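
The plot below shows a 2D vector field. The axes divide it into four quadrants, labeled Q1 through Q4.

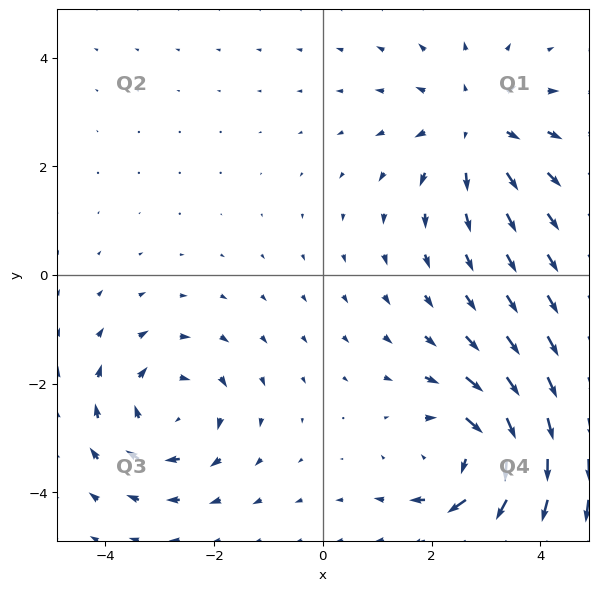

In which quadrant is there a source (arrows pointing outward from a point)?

Q1

The source sits at approximately (2.8, 2.7), which lies in quadrant Q1. The divergence there is about +3, positive as expected for a source.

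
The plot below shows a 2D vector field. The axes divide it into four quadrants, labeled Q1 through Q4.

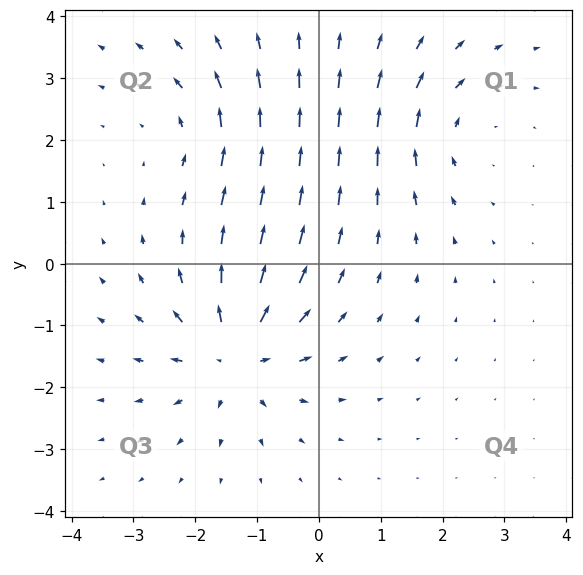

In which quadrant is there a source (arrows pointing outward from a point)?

Q3

The source sits at approximately (-1.4, -1.5), which lies in quadrant Q3. The divergence there is about +6, positive as expected for a source.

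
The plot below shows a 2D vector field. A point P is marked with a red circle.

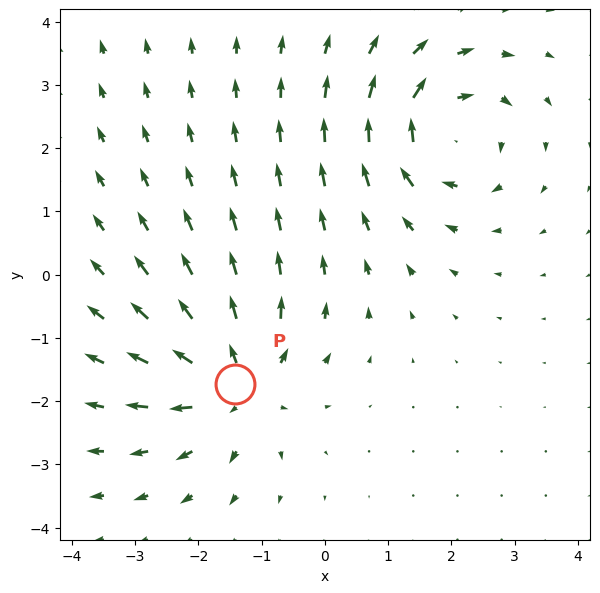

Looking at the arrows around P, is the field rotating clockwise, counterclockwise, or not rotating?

not rotating

Near P at (-1.4, -1.7) the arrows show no circulation. The curl there is ≈0.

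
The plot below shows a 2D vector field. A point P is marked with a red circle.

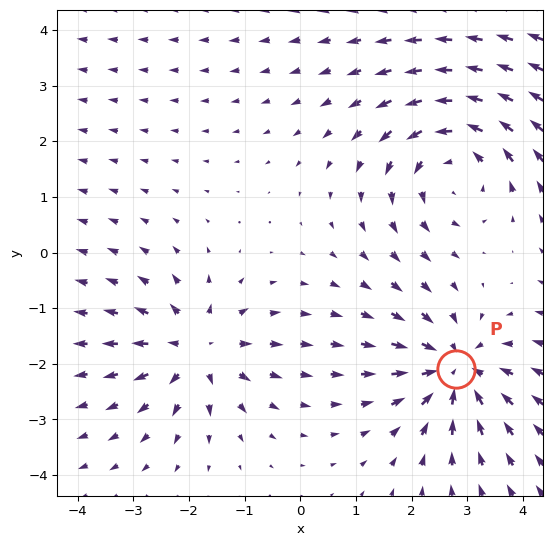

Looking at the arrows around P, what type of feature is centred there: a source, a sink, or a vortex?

At P (2.8, -2.1) the arrows converge inward. Divergence about -4, curl ≈0 — negative divergence with near-zero curl is a sink.

sink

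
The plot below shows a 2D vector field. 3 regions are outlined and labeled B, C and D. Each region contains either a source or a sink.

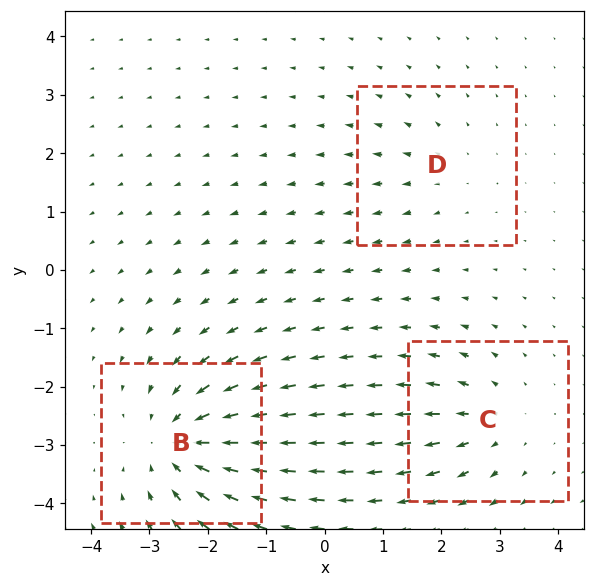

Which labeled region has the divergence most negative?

B

Divergence at each region's feature centre — B: about -5, C: about +3, D: about +2. Region B is most negative.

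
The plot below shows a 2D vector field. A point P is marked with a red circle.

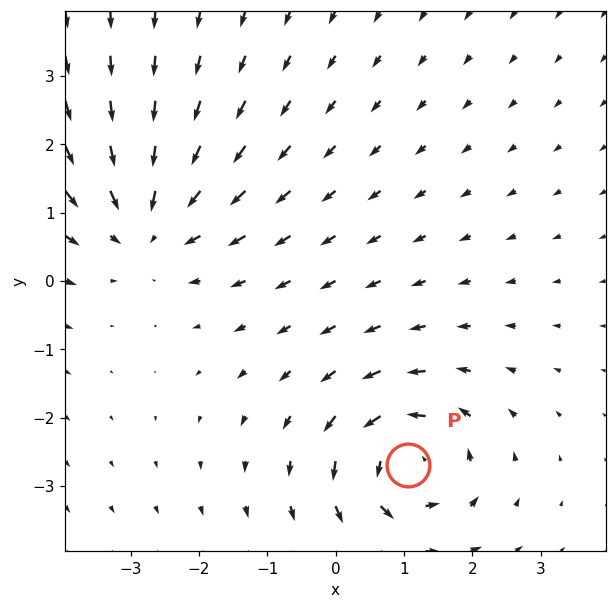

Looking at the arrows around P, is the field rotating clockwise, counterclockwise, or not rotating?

Near P at (1.1, -2.7) the arrows circulate counterclockwise. The curl (z-component) there is about +6; positive curl means counterclockwise rotation.

counterclockwise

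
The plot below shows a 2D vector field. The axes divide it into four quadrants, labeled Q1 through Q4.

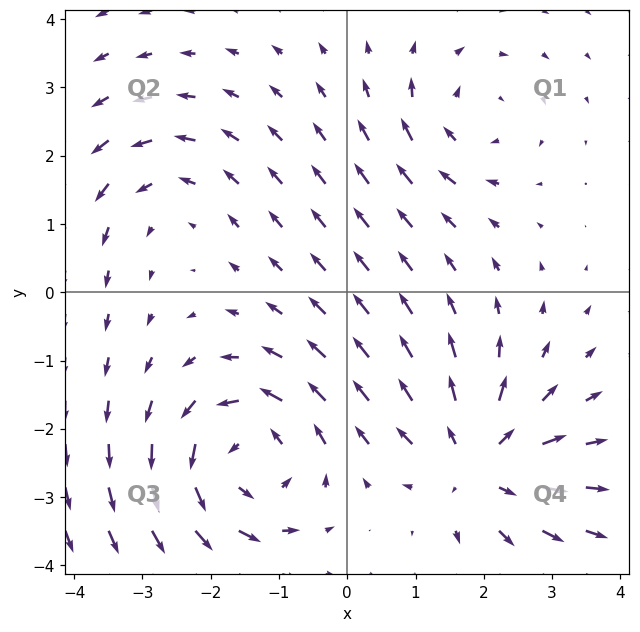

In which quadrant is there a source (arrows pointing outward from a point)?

The source sits at approximately (1.9, -2.5), which lies in quadrant Q4. The divergence there is about +5, positive as expected for a source.

Q4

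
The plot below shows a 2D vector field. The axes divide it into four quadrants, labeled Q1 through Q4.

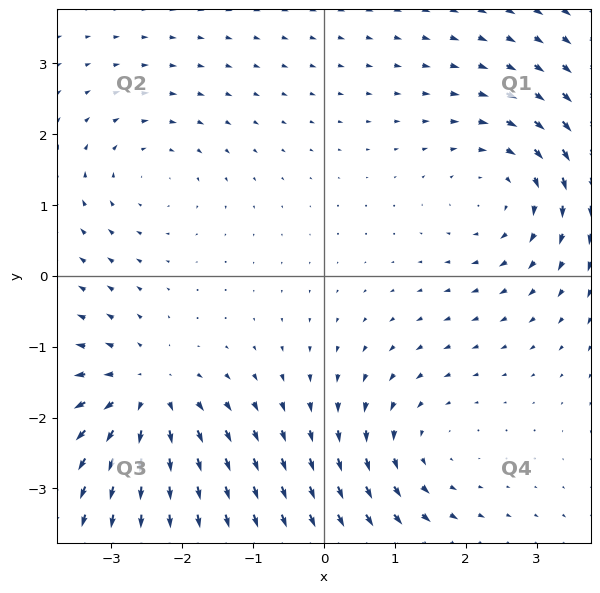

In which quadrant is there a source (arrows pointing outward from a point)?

Q3

The source sits at approximately (-2.5, -1.7), which lies in quadrant Q3. The divergence there is about +5, positive as expected for a source.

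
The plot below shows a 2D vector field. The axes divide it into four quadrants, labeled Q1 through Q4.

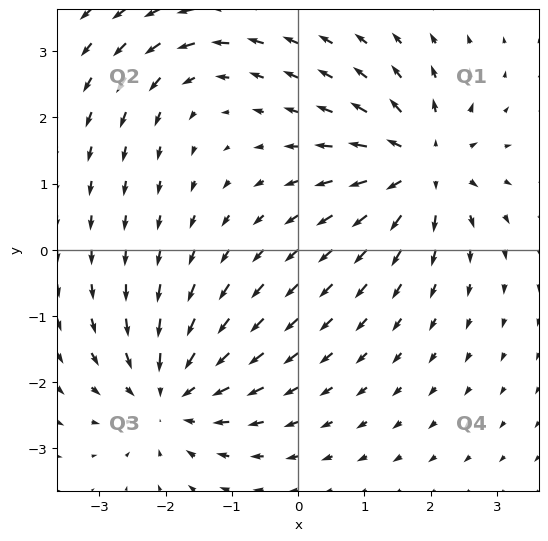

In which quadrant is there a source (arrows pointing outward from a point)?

Q1

The source sits at approximately (1.9, 1.3), which lies in quadrant Q1. The divergence there is about +5, positive as expected for a source.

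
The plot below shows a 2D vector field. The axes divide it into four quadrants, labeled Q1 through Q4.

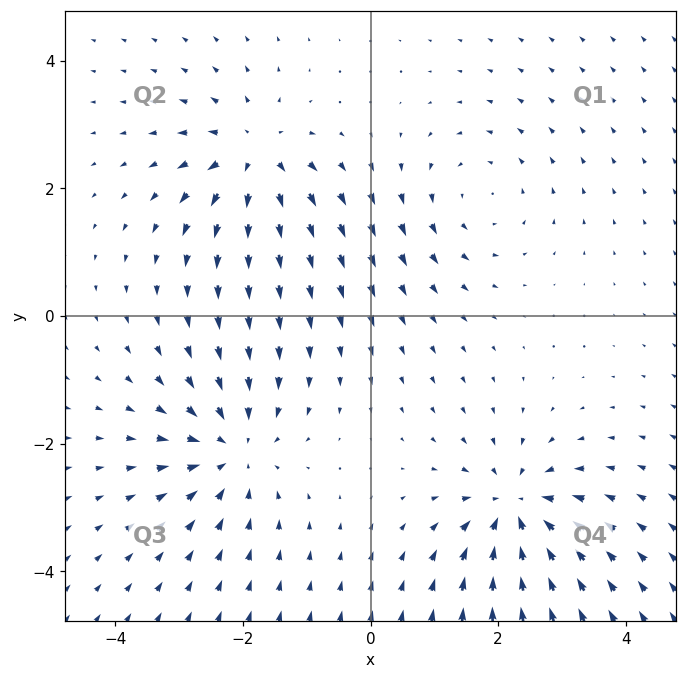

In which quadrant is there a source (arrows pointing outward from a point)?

The source sits at approximately (-1.8, 2.5), which lies in quadrant Q2. The divergence there is about +5, positive as expected for a source.

Q2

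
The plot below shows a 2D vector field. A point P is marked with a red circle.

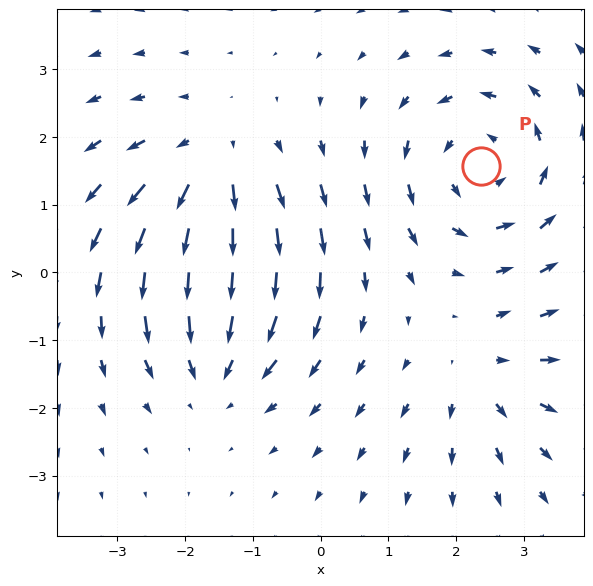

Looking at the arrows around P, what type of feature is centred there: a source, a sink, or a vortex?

At P (2.4, 1.6) the arrows circulate counterclockwise. Divergence ≈0, curl about +4 — near-zero divergence with nonzero curl is a vortex.

vortex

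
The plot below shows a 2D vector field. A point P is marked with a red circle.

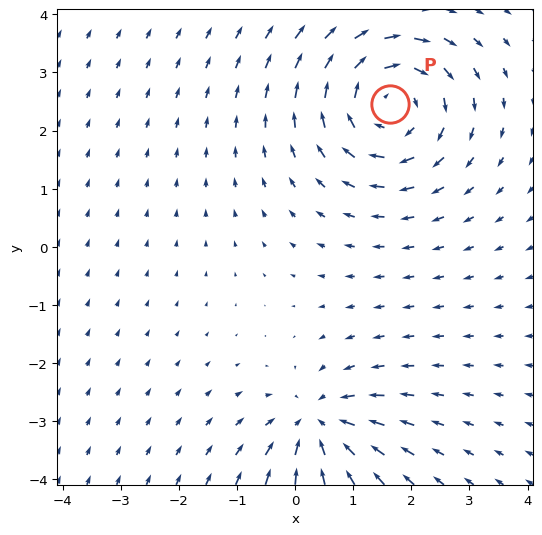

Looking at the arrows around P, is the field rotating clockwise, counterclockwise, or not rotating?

clockwise

Near P at (1.6, 2.5) the arrows circulate clockwise. The curl (z-component) there is about -4; negative curl means clockwise rotation.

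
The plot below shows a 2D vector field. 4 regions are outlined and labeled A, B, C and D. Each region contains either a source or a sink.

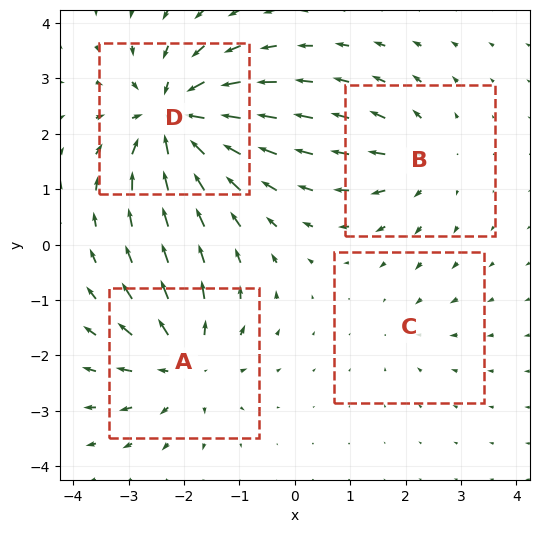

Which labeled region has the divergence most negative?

Divergence at each region's feature centre — A: about +5, B: about +4, C: about -2, D: about -8. Region D is most negative.

D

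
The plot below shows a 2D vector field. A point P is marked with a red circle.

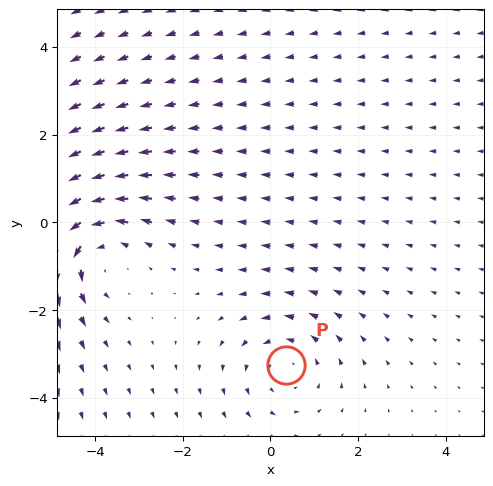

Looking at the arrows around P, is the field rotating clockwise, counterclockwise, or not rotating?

Near P at (0.4, -3.3) the arrows circulate counterclockwise. The curl (z-component) there is about +3; positive curl means counterclockwise rotation.

counterclockwise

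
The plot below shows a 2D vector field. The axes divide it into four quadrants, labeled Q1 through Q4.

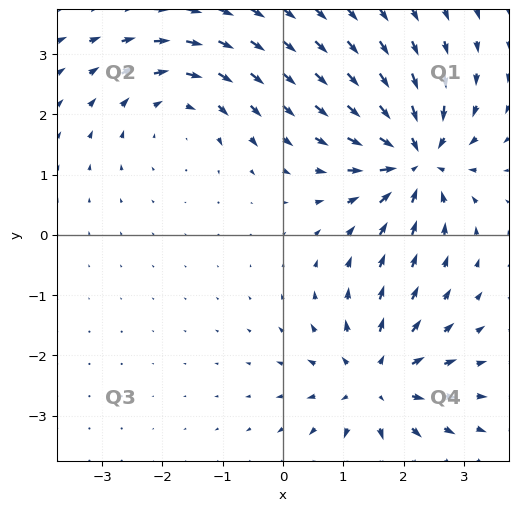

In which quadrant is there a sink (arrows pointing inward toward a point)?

Q1

The sink sits at approximately (2.2, 1.3), which lies in quadrant Q1. The divergence there is about -7, negative as expected for a sink.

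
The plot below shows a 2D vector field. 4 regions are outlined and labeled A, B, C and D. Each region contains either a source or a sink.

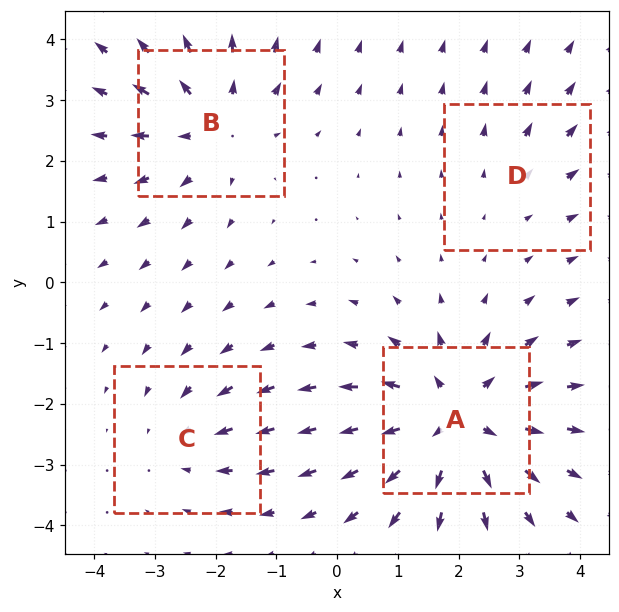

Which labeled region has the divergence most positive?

Divergence at each region's feature centre — A: about +6, B: about +4, C: about -3, D: about +2. Region A is most positive.

A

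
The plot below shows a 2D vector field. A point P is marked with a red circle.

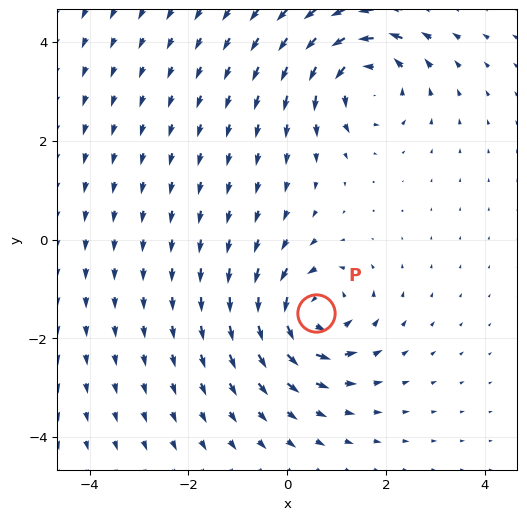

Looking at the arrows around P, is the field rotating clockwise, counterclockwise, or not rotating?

Near P at (0.6, -1.5) the arrows circulate counterclockwise. The curl (z-component) there is about +6; positive curl means counterclockwise rotation.

counterclockwise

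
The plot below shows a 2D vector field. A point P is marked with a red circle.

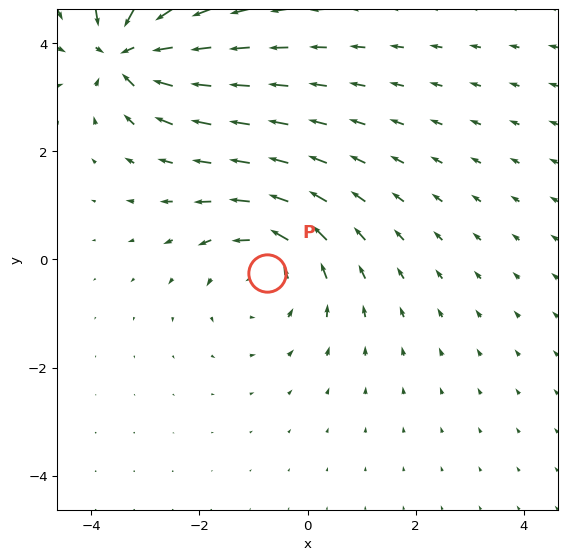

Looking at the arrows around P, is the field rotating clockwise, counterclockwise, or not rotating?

counterclockwise

Near P at (-0.7, -0.2) the arrows circulate counterclockwise. The curl (z-component) there is about +3; positive curl means counterclockwise rotation.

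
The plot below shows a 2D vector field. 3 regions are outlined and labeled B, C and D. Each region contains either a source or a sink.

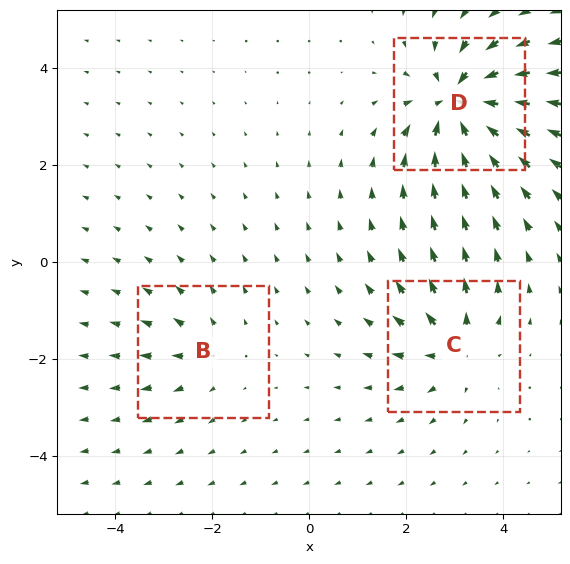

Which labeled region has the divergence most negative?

Divergence at each region's feature centre — B: about +2, C: about +4, D: about -6. Region D is most negative.

D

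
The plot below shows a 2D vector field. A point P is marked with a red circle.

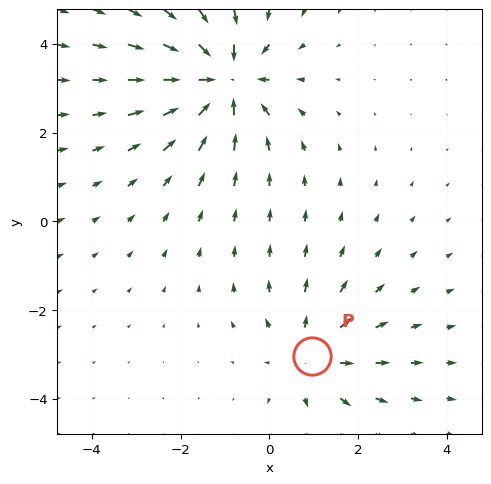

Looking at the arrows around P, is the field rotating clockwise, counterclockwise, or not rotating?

not rotating

Near P at (0.9, -3.0) the arrows show no circulation. The curl there is ≈0.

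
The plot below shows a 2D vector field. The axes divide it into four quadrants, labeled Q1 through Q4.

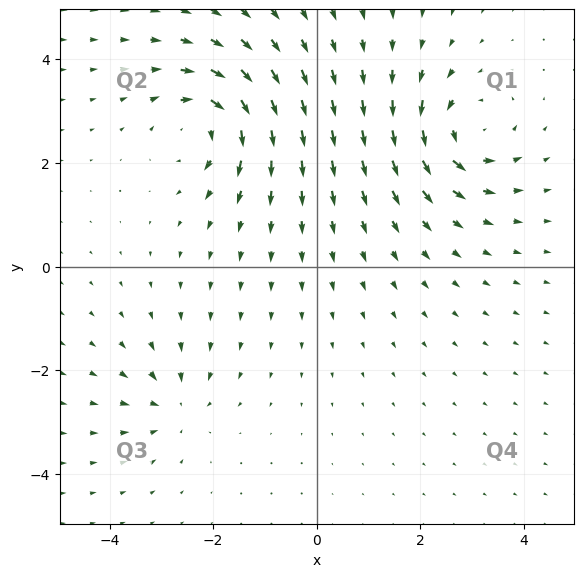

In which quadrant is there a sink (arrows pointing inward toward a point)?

Q3

The sink sits at approximately (-2.7, -2.7), which lies in quadrant Q3. The divergence there is about -4, negative as expected for a sink.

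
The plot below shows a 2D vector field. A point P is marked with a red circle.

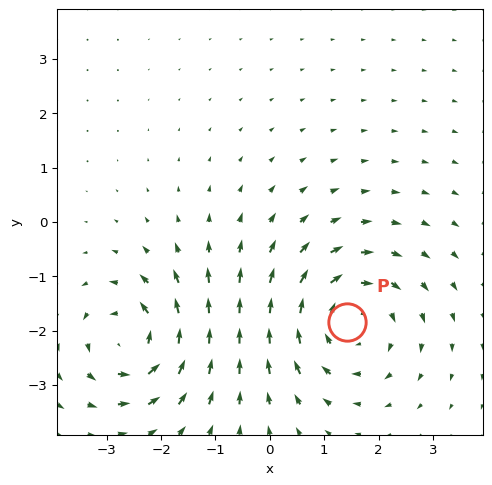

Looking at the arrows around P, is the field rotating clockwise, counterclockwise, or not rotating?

Near P at (1.4, -1.8) the arrows circulate clockwise. The curl (z-component) there is about -4; negative curl means clockwise rotation.

clockwise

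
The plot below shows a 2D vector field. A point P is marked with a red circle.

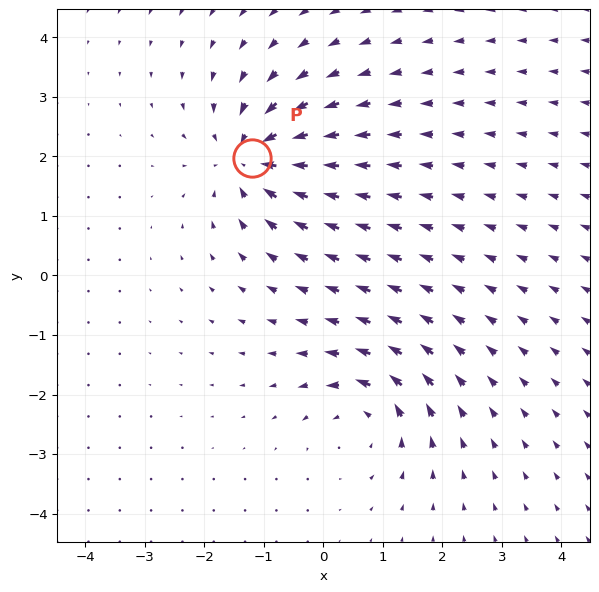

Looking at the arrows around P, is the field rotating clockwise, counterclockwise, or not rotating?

Near P at (-1.2, 2.0) the arrows show no circulation. The curl there is ≈0.

not rotating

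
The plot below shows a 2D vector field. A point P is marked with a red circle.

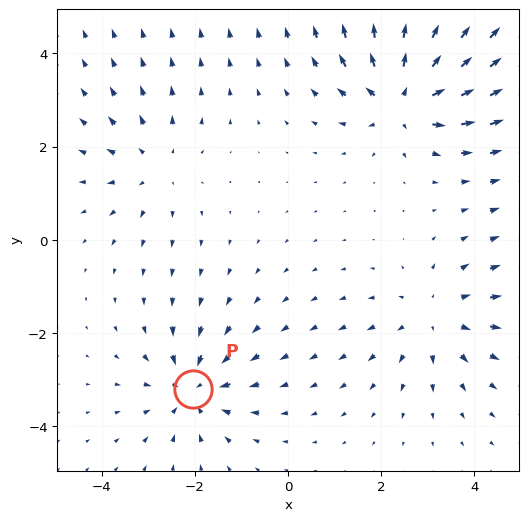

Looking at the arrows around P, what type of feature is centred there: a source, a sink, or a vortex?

sink

At P (-2.0, -3.2) the arrows converge inward. Divergence about -4, curl ≈0 — negative divergence with near-zero curl is a sink.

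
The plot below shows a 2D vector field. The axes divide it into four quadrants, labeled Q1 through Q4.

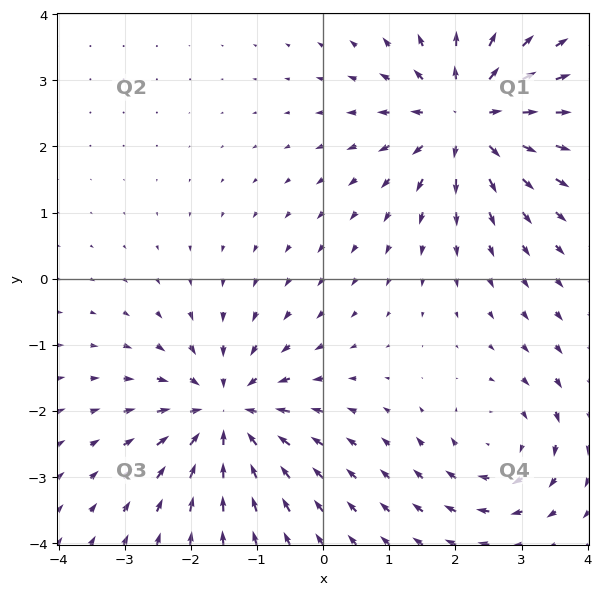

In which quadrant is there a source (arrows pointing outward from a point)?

Q1

The source sits at approximately (2.2, 2.4), which lies in quadrant Q1. The divergence there is about +5, positive as expected for a source.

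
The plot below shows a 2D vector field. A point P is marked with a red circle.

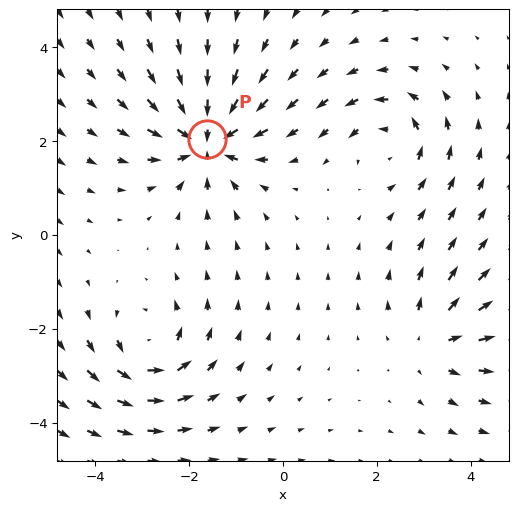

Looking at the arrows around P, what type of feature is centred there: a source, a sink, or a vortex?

sink

At P (-1.6, 2.0) the arrows converge inward. Divergence about -5, curl ≈0 — negative divergence with near-zero curl is a sink.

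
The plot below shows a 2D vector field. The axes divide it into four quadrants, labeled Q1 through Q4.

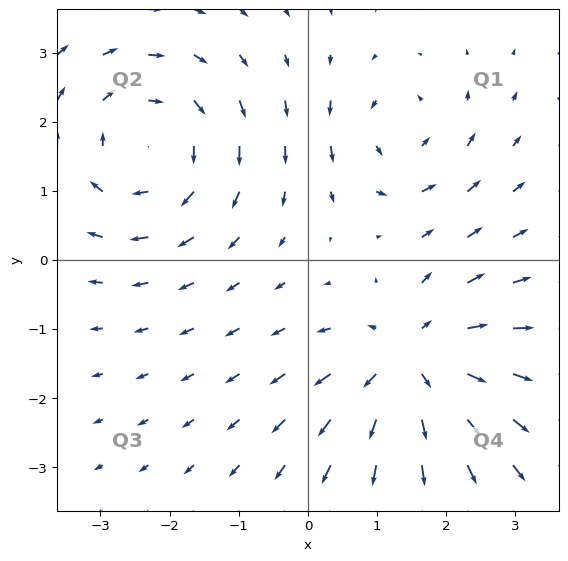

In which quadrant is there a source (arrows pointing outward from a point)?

Q4

The source sits at approximately (1.5, -1.5), which lies in quadrant Q4. The divergence there is about +5, positive as expected for a source.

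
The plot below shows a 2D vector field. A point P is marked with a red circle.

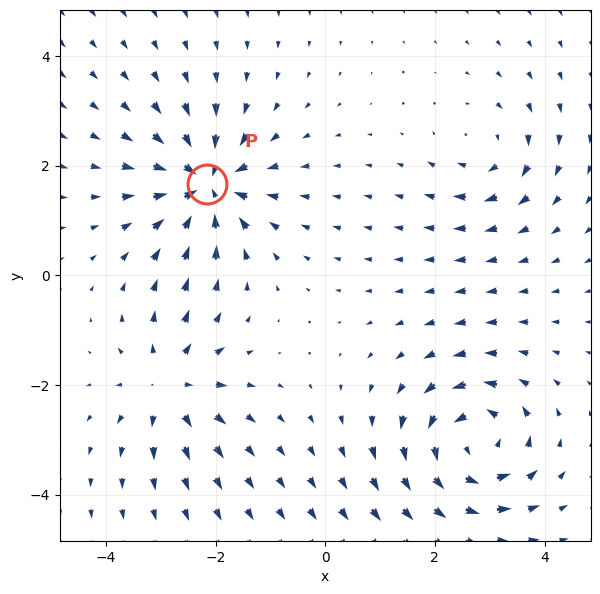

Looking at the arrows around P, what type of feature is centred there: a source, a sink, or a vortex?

At P (-2.2, 1.7) the arrows converge inward. Divergence about -7, curl ≈0 — negative divergence with near-zero curl is a sink.

sink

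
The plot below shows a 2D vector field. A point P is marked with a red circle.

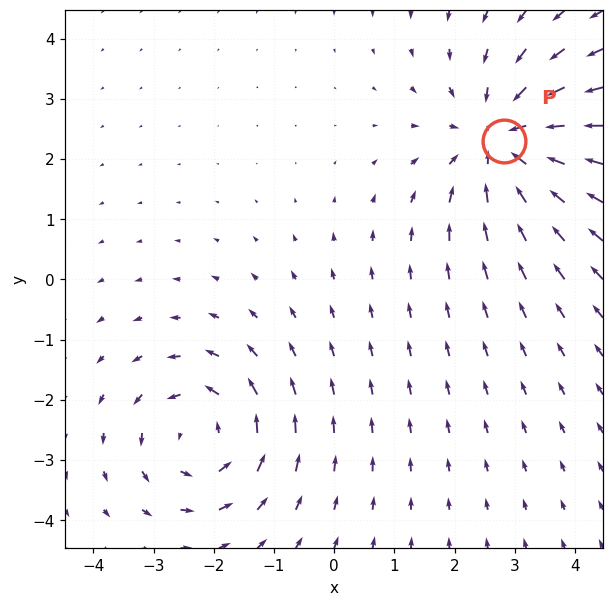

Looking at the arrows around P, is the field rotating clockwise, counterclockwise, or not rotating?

Near P at (2.8, 2.3) the arrows show no circulation. The curl there is ≈0.

not rotating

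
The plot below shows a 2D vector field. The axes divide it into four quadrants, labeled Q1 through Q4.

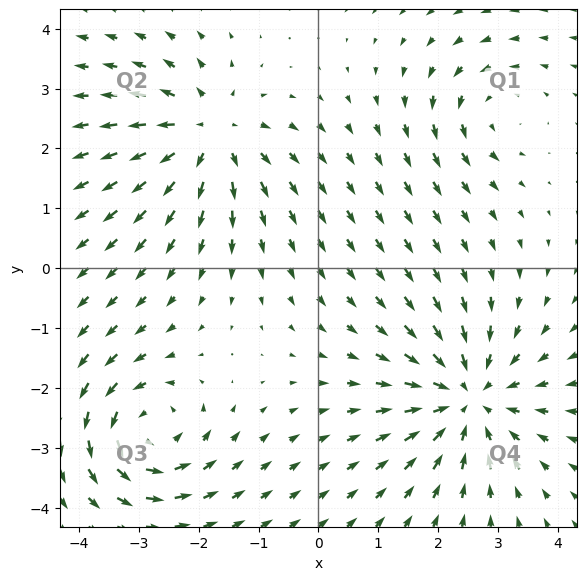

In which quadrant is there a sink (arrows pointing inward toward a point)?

The sink sits at approximately (2.5, -2.2), which lies in quadrant Q4. The divergence there is about -5, negative as expected for a sink.

Q4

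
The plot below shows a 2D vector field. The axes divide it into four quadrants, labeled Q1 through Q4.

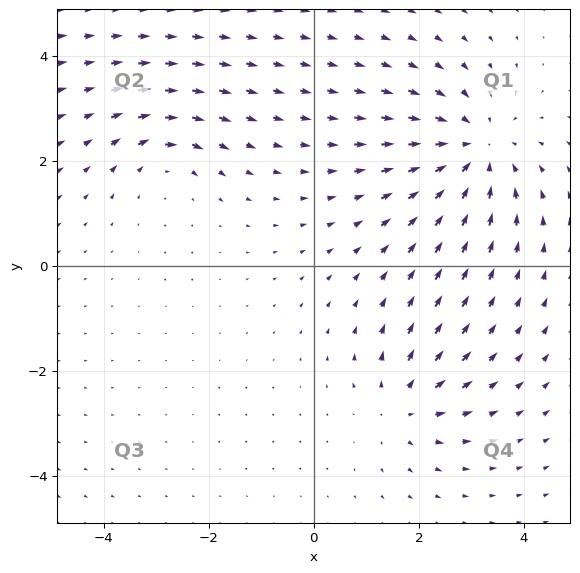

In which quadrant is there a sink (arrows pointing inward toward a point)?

The sink sits at approximately (3.1, 2.2), which lies in quadrant Q1. The divergence there is about -4, negative as expected for a sink.

Q1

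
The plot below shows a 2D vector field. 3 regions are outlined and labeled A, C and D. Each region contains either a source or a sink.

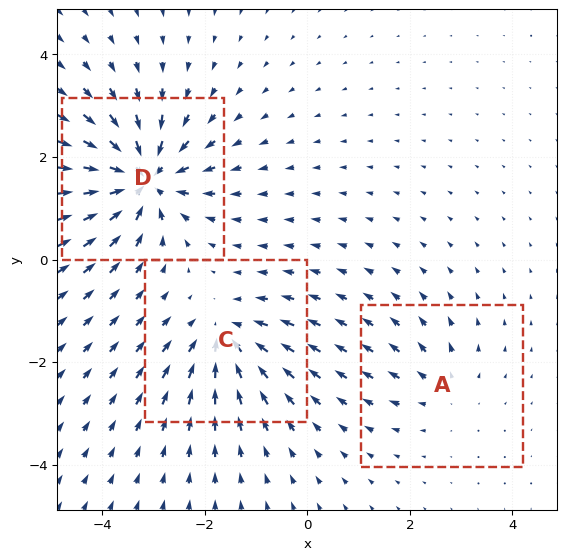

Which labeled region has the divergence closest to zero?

A

Divergence at each region's feature centre — A: about +2, C: about -4, D: about -6. Region A is closest to zero.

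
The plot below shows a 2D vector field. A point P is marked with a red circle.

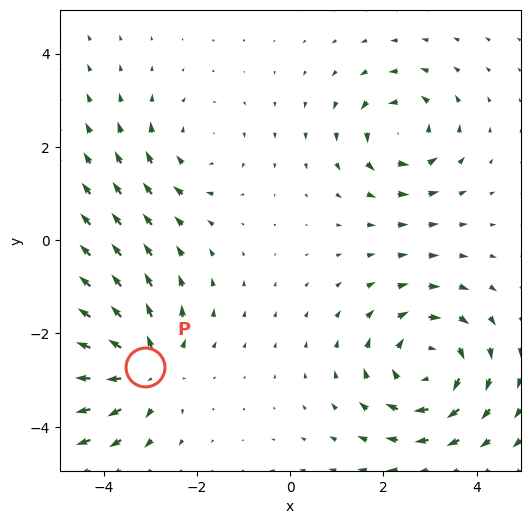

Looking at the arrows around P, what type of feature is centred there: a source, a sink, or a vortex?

source

At P (-3.1, -2.7) the arrows spread outward. Divergence about +5, curl ≈0 — positive divergence with near-zero curl is a source.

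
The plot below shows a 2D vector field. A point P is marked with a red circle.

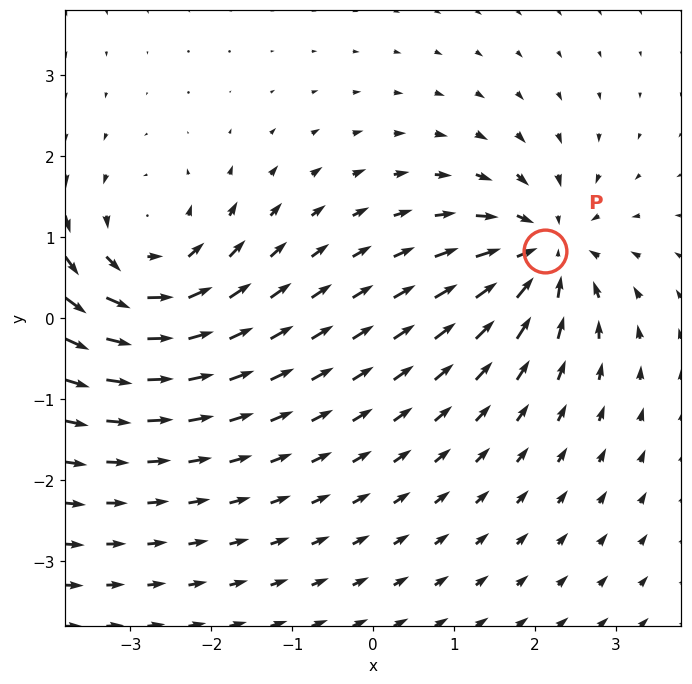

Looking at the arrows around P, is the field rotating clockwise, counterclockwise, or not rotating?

Near P at (2.1, 0.8) the arrows show no circulation. The curl there is ≈0.

not rotating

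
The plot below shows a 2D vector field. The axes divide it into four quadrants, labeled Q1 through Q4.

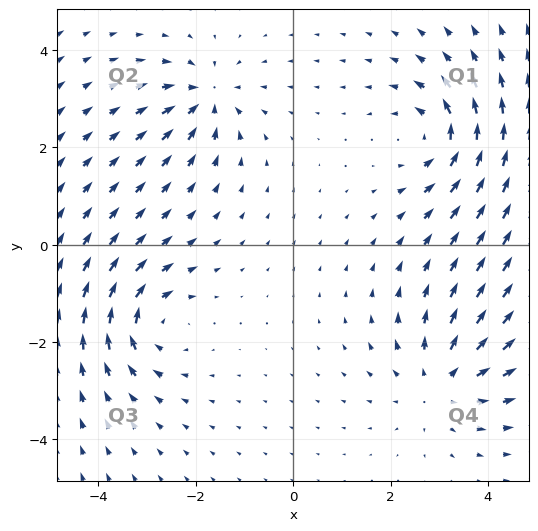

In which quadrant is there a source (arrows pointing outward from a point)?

The source sits at approximately (3.0, -2.9), which lies in quadrant Q4. The divergence there is about +3, positive as expected for a source.

Q4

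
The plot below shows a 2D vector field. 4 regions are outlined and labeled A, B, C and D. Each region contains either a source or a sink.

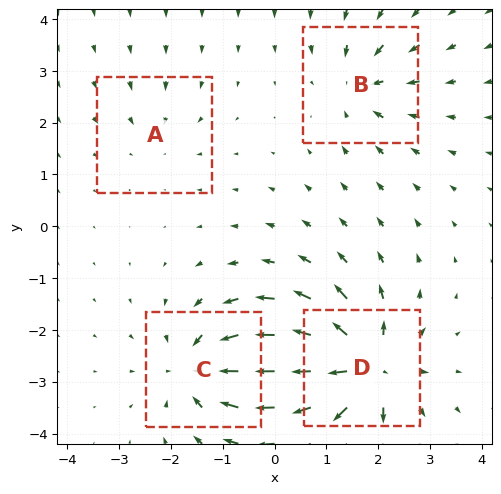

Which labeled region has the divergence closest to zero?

A

Divergence at each region's feature centre — A: about -2, B: about -4, C: about -6, D: about +8. Region A is closest to zero.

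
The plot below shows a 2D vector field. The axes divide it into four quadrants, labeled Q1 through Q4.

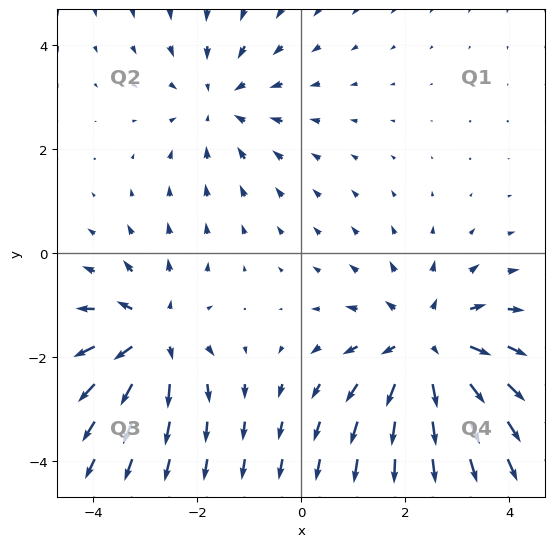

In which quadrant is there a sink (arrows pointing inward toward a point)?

The sink sits at approximately (-1.6, 2.9), which lies in quadrant Q2. The divergence there is about -2, negative as expected for a sink.

Q2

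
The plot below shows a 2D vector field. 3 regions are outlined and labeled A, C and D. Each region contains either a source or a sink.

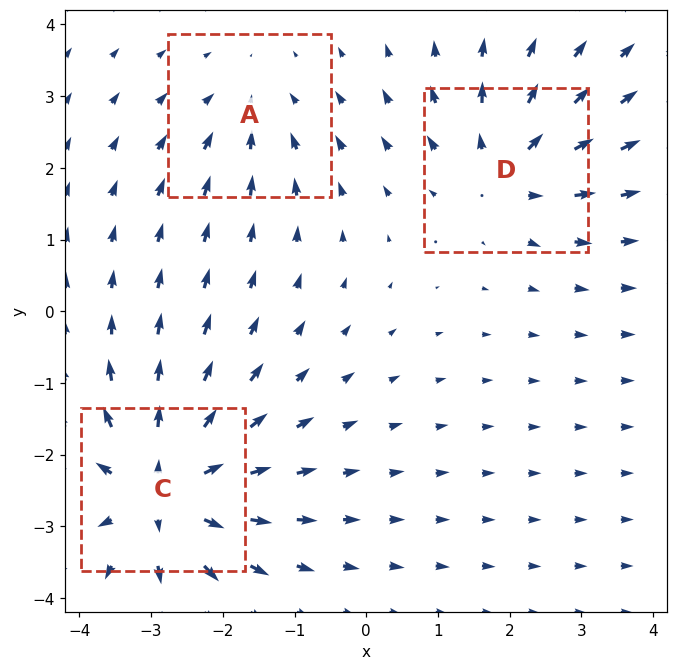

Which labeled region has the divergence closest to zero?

A

Divergence at each region's feature centre — A: about -2, C: about +5, D: about +4. Region A is closest to zero.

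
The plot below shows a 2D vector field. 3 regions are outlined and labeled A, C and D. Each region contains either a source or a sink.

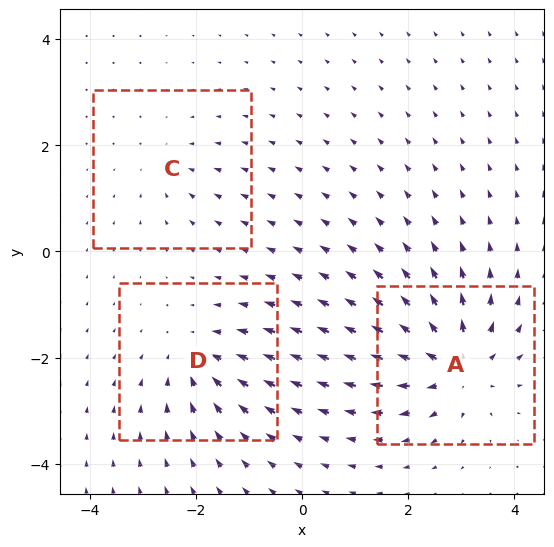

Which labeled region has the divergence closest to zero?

C

Divergence at each region's feature centre — A: about +6, C: about -2, D: about -4. Region C is closest to zero.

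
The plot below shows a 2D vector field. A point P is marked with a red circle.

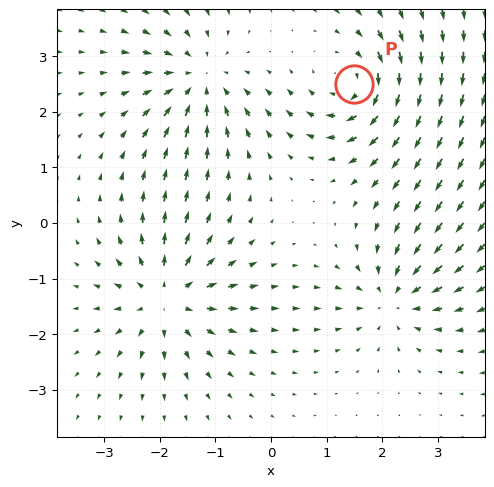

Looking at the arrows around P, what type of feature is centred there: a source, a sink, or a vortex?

vortex

At P (1.5, 2.5) the arrows circulate clockwise. Divergence ≈0, curl about -5 — near-zero divergence with nonzero curl is a vortex.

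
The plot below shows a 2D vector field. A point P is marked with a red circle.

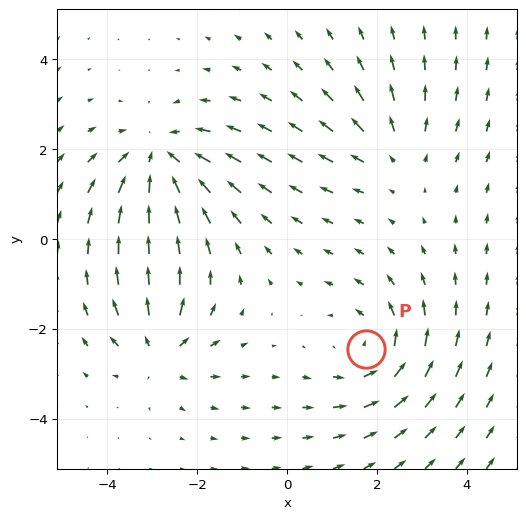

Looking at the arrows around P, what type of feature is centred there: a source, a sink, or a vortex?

vortex

At P (1.8, -2.4) the arrows circulate counterclockwise. Divergence ≈0, curl about +3 — near-zero divergence with nonzero curl is a vortex.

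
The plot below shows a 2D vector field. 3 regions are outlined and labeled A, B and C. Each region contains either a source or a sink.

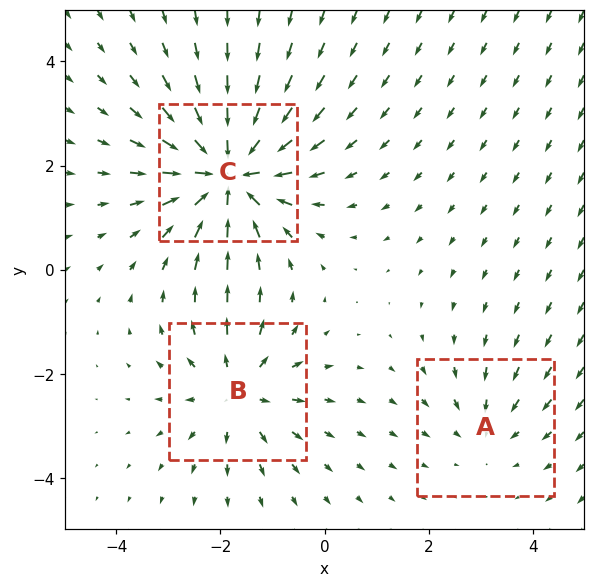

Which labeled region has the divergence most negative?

Divergence at each region's feature centre — A: about -2, B: about +3, C: about -6. Region C is most negative.

C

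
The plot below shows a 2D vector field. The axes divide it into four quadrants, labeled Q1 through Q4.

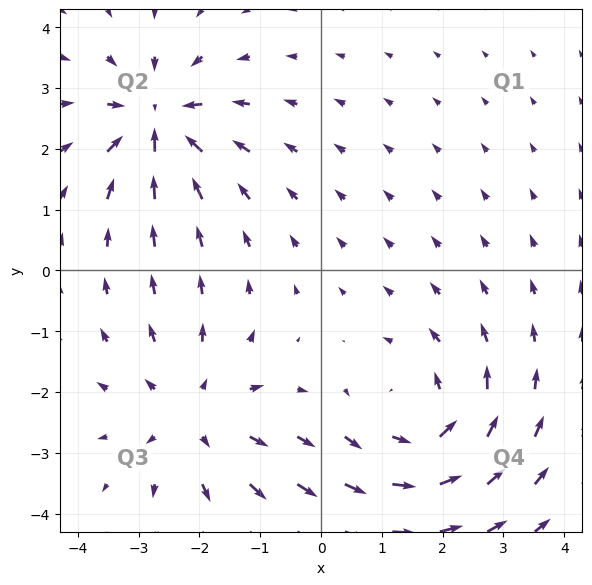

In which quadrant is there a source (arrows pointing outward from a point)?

Q3

The source sits at approximately (-2.1, -2.4), which lies in quadrant Q3. The divergence there is about +3, positive as expected for a source.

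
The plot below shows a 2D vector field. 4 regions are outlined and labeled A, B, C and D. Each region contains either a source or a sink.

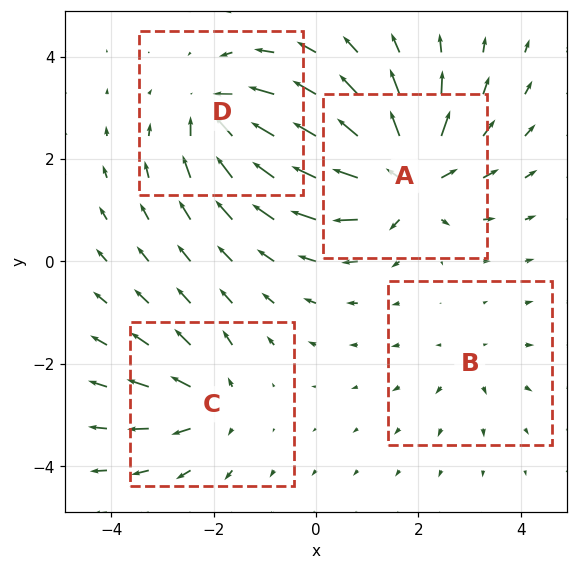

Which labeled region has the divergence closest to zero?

Divergence at each region's feature centre — A: about +8, B: about +2, C: about +4, D: about -6. Region B is closest to zero.

B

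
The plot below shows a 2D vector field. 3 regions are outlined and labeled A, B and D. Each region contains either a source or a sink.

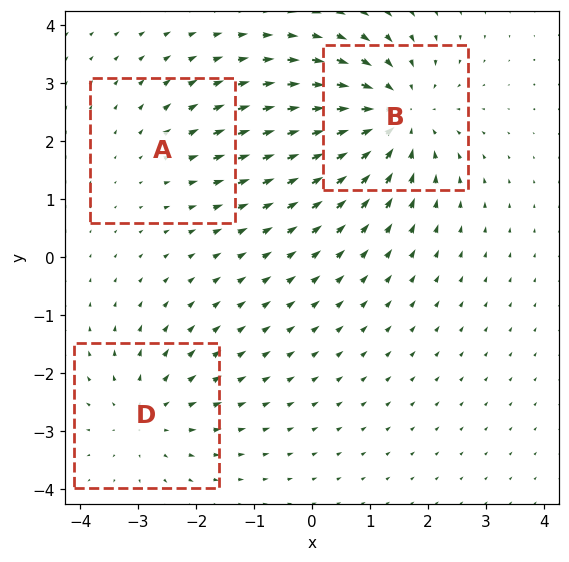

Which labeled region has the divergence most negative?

B

Divergence at each region's feature centre — A: about +2, B: about -4, D: about +3. Region B is most negative.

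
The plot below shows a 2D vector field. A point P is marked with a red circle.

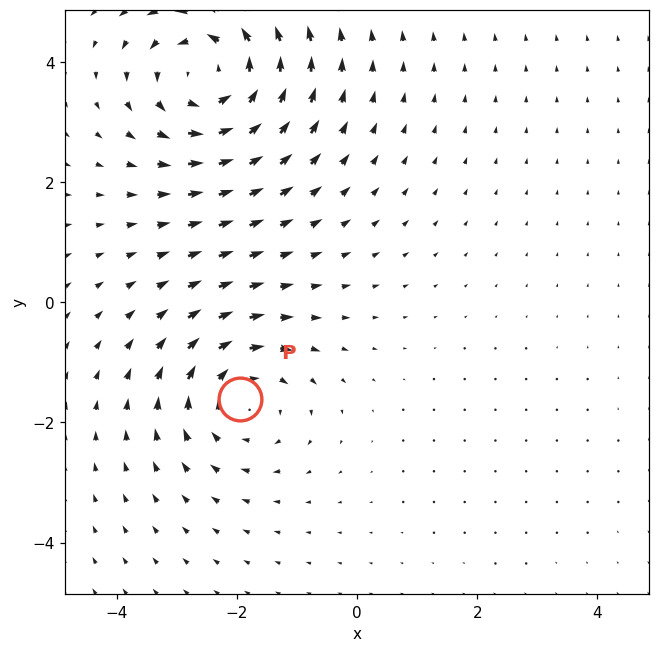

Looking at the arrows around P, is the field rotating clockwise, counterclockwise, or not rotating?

Near P at (-2.0, -1.6) the arrows circulate clockwise. The curl (z-component) there is about -2; negative curl means clockwise rotation.

clockwise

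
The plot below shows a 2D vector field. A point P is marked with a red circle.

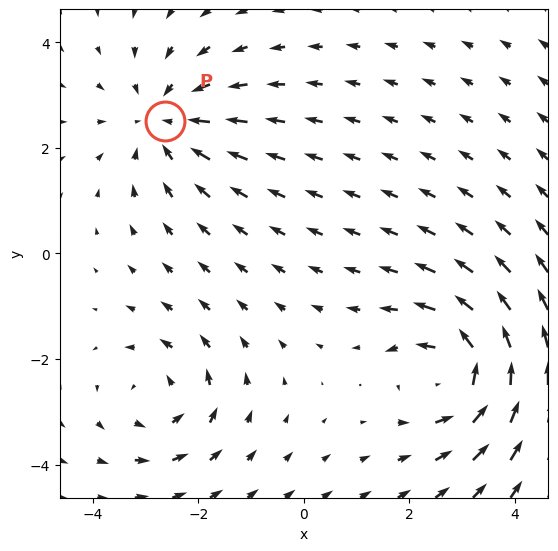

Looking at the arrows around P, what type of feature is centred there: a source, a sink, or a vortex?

At P (-2.6, 2.5) the arrows converge inward. Divergence about -3, curl ≈0 — negative divergence with near-zero curl is a sink.

sink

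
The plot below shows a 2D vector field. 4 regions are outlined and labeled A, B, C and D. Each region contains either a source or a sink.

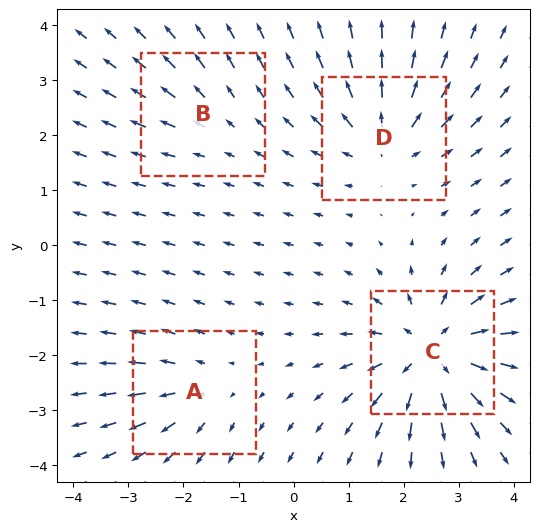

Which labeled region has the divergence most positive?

C

Divergence at each region's feature centre — A: about +4, B: about +2, C: about +8, D: about +5. Region C is most positive.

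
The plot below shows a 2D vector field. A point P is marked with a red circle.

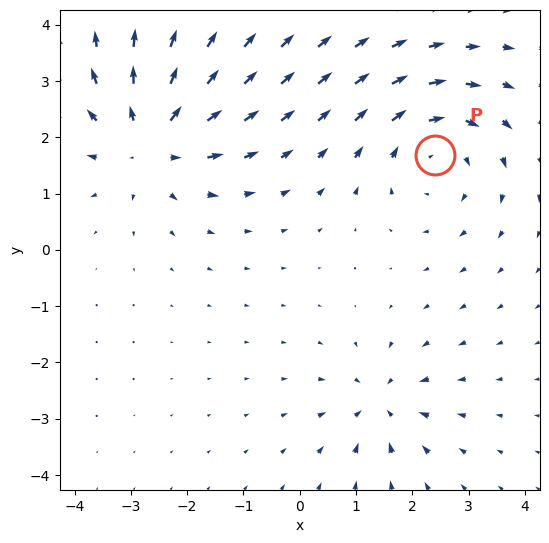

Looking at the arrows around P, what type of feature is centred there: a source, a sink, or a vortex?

At P (2.4, 1.7) the arrows circulate clockwise. Divergence ≈0, curl about -3 — near-zero divergence with nonzero curl is a vortex.

vortex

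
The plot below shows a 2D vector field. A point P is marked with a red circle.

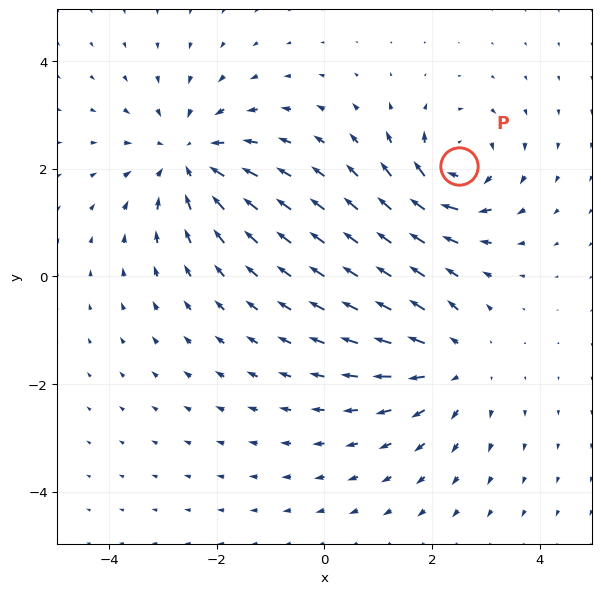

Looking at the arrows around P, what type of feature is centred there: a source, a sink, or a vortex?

vortex

At P (2.5, 2.0) the arrows circulate clockwise. Divergence ≈0, curl about -5 — near-zero divergence with nonzero curl is a vortex.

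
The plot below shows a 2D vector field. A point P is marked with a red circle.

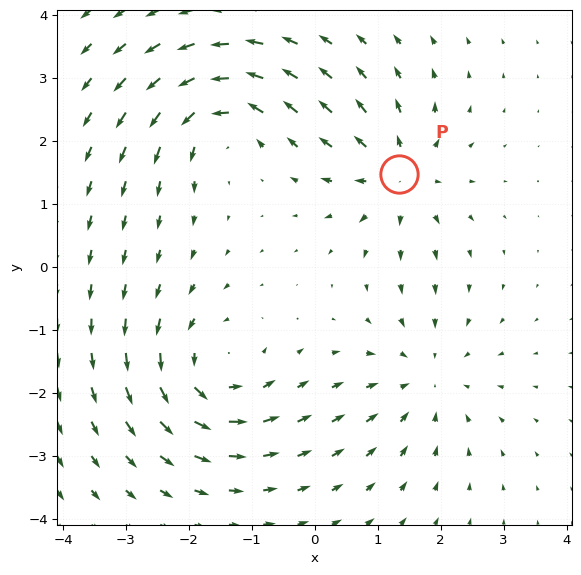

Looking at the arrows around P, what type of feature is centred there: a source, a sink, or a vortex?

At P (1.3, 1.5) the arrows spread outward. Divergence about +5, curl ≈0 — positive divergence with near-zero curl is a source.

source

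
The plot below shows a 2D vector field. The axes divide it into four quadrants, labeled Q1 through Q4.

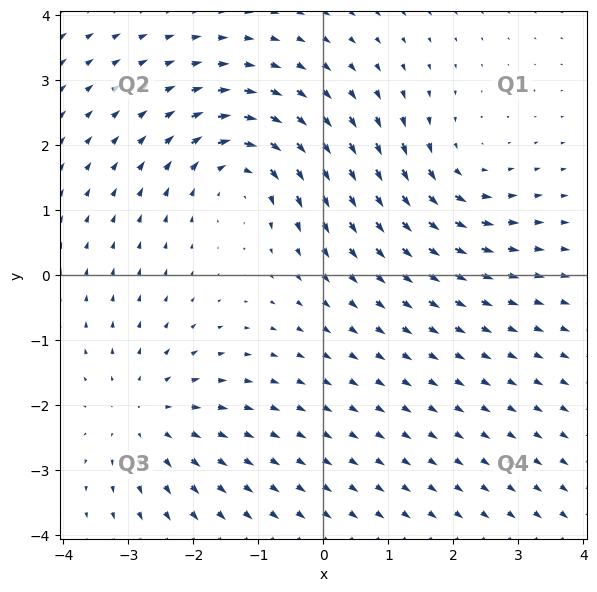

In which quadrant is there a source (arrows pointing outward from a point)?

The source sits at approximately (-2.7, -2.1), which lies in quadrant Q3. The divergence there is about +2, positive as expected for a source.

Q3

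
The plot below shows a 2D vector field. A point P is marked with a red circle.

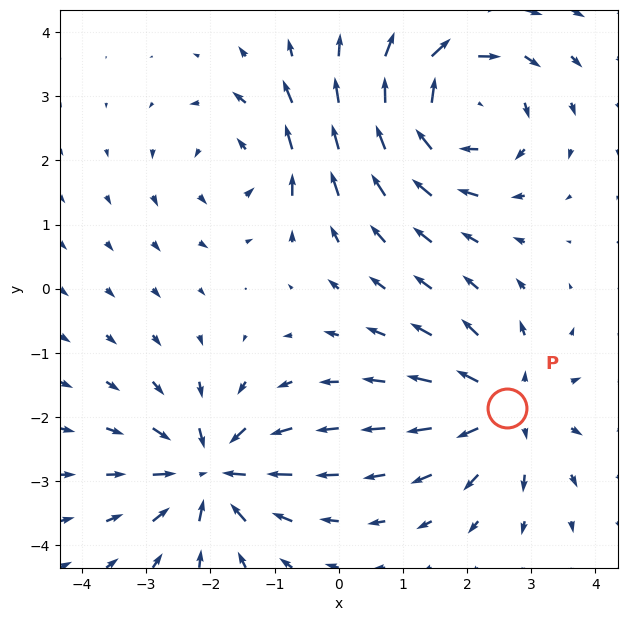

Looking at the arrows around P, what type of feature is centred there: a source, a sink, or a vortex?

At P (2.6, -1.9) the arrows spread outward. Divergence about +4, curl ≈0 — positive divergence with near-zero curl is a source.

source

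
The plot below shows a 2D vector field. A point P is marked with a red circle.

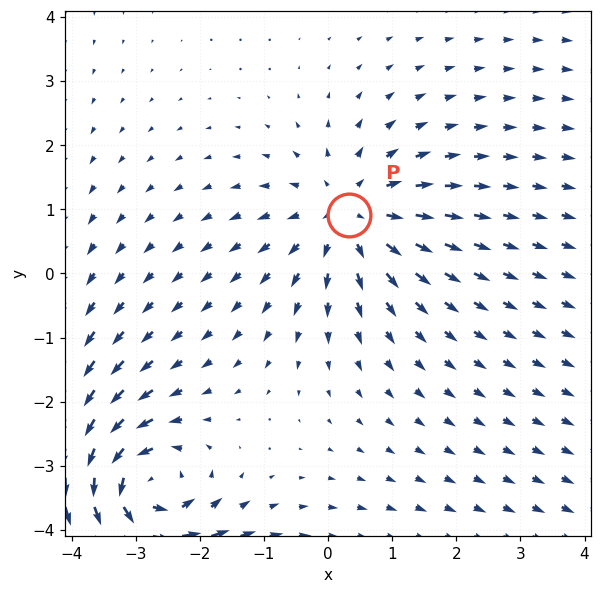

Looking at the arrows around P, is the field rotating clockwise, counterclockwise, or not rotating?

not rotating

Near P at (0.3, 0.9) the arrows show no circulation. The curl there is ≈0.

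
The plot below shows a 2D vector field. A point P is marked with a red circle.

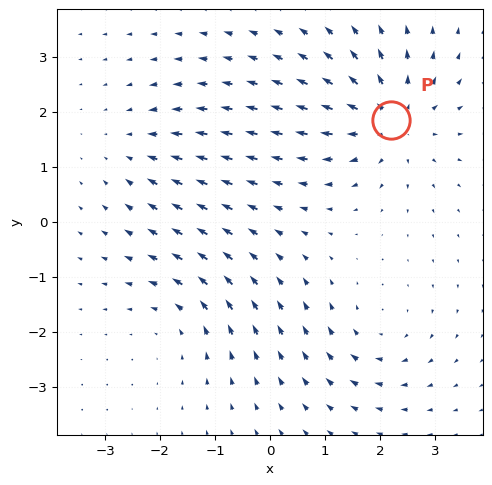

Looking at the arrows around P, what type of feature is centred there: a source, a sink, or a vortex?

At P (2.2, 1.9) the arrows spread outward. Divergence about +5, curl ≈0 — positive divergence with near-zero curl is a source.

source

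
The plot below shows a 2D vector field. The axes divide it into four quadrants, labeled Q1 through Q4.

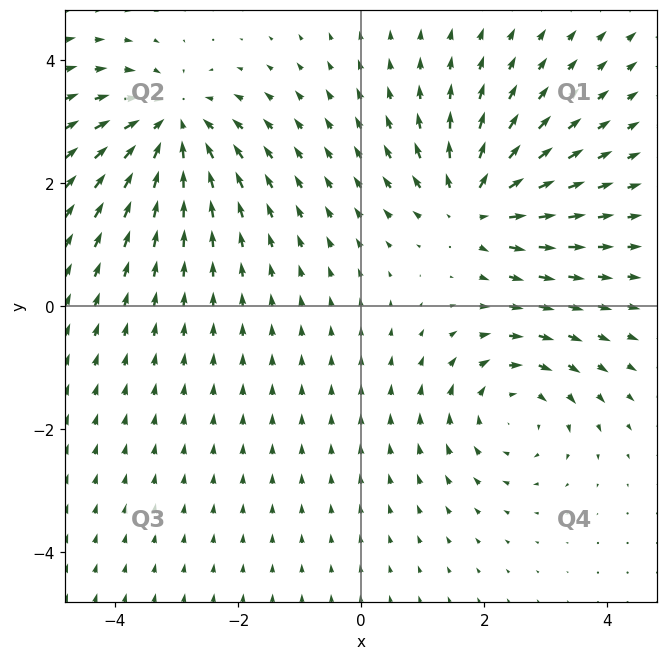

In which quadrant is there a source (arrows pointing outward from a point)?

The source sits at approximately (1.8, 1.6), which lies in quadrant Q1. The divergence there is about +5, positive as expected for a source.

Q1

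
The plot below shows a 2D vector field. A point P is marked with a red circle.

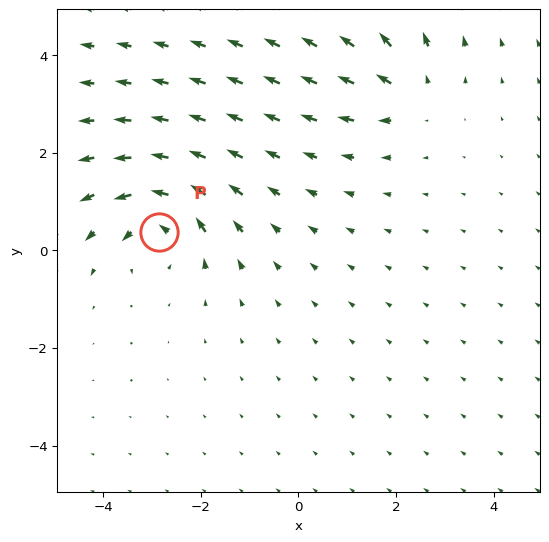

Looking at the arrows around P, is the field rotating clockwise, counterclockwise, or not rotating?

Near P at (-2.9, 0.4) the arrows circulate counterclockwise. The curl (z-component) there is about +4; positive curl means counterclockwise rotation.

counterclockwise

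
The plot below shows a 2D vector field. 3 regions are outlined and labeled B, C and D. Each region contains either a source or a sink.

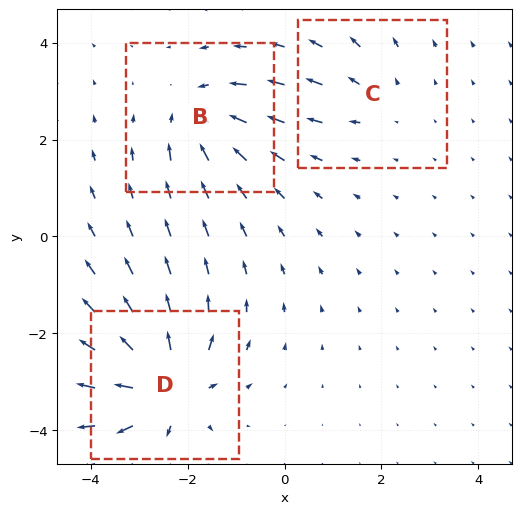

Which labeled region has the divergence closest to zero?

Divergence at each region's feature centre — B: about -4, C: about +2, D: about +6. Region C is closest to zero.

C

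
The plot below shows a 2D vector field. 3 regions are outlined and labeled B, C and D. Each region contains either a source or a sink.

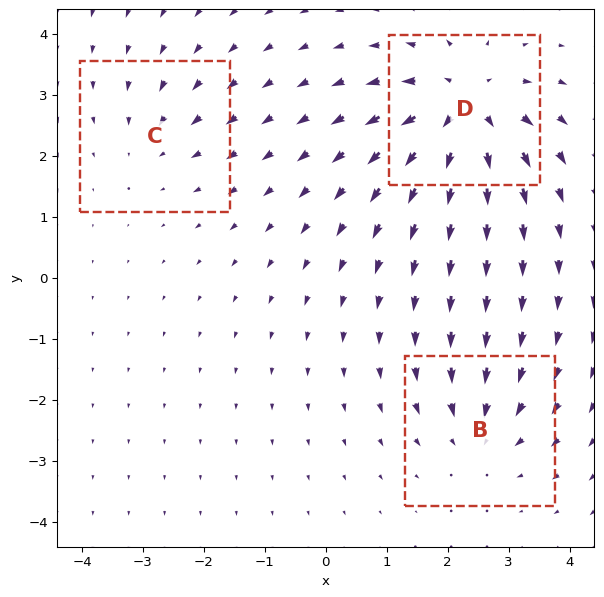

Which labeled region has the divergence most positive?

Divergence at each region's feature centre — B: about -3, C: about -2, D: about +6. Region D is most positive.

D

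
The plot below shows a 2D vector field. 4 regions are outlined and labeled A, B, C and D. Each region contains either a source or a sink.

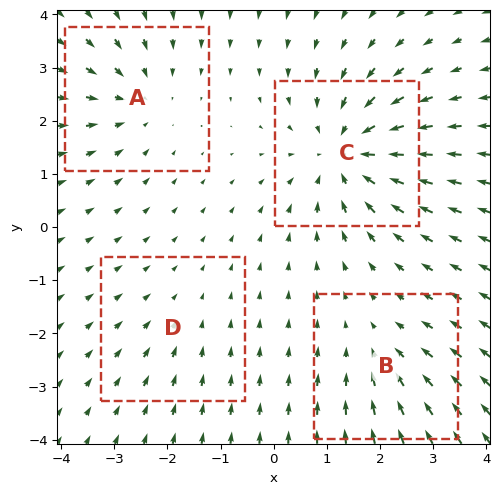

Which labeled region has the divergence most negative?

Divergence at each region's feature centre — A: about -4, B: about -3, C: about -6, D: about -2. Region C is most negative.

C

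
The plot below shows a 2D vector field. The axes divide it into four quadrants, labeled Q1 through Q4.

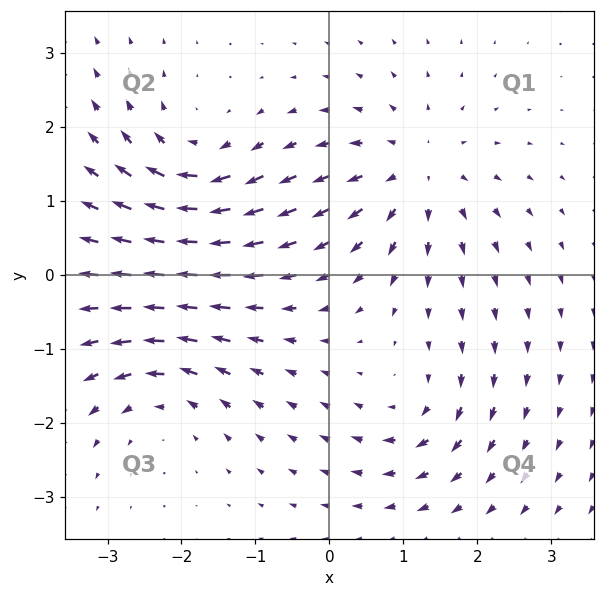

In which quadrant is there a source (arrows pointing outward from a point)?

Q1

The source sits at approximately (1.2, 1.4), which lies in quadrant Q1. The divergence there is about +5, positive as expected for a source.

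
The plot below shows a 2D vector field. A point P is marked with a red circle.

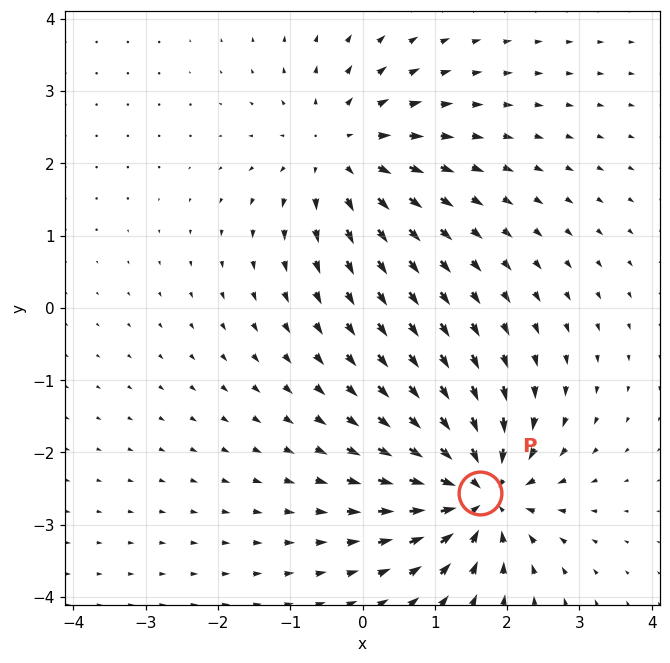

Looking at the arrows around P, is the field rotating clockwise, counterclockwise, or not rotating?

not rotating

Near P at (1.6, -2.6) the arrows show no circulation. The curl there is ≈0.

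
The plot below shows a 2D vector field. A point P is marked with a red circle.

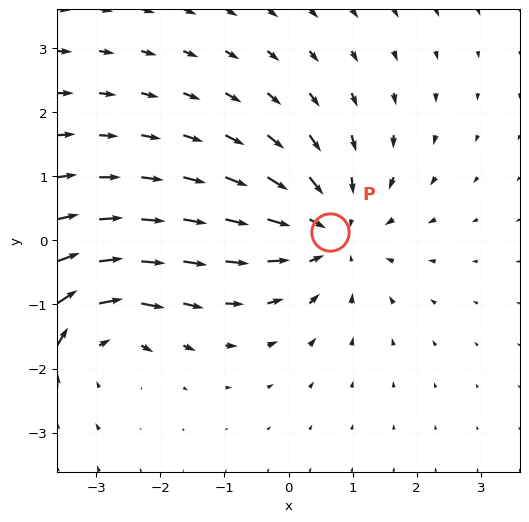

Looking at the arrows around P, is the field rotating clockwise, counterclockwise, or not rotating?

Near P at (0.7, 0.1) the arrows show no circulation. The curl there is ≈0.

not rotating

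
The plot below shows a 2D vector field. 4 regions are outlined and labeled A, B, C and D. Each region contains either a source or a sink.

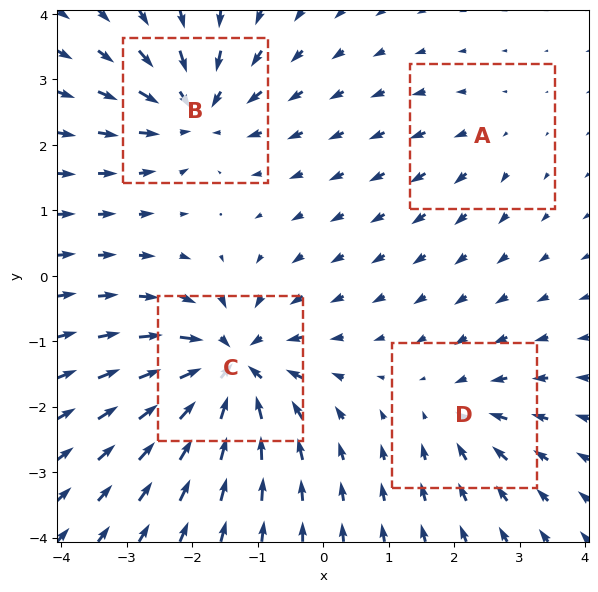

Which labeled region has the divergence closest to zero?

A

Divergence at each region's feature centre — A: about +2, B: about -6, C: about -8, D: about -4. Region A is closest to zero.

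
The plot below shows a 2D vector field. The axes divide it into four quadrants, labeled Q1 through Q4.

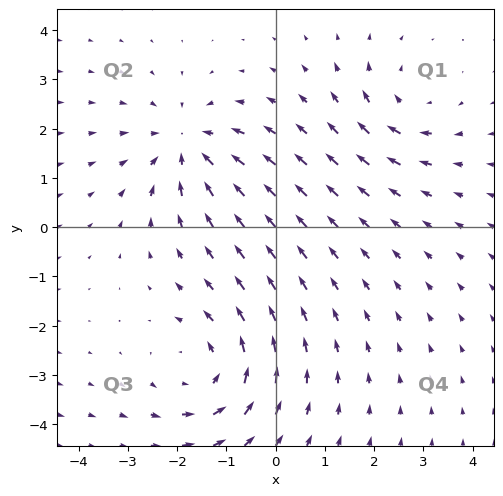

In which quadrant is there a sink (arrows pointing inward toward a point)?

Q2

The sink sits at approximately (-1.8, 1.7), which lies in quadrant Q2. The divergence there is about -5, negative as expected for a sink.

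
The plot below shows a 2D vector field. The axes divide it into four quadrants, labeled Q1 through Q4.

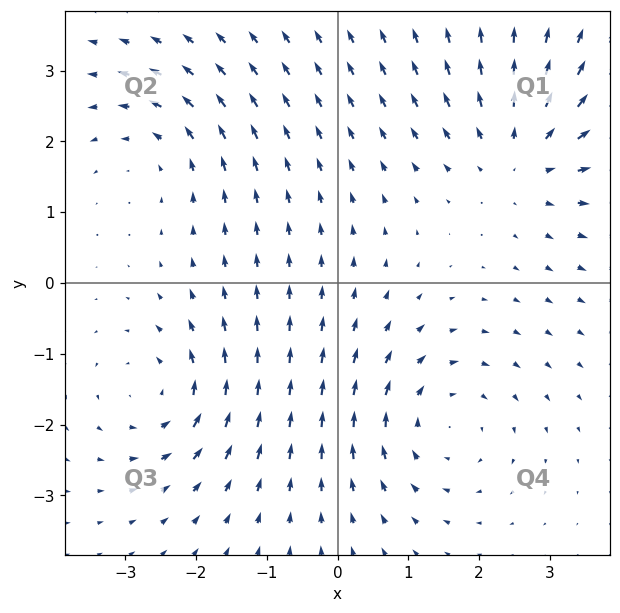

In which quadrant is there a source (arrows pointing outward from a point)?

Q1

The source sits at approximately (2.6, 1.8), which lies in quadrant Q1. The divergence there is about +5, positive as expected for a source.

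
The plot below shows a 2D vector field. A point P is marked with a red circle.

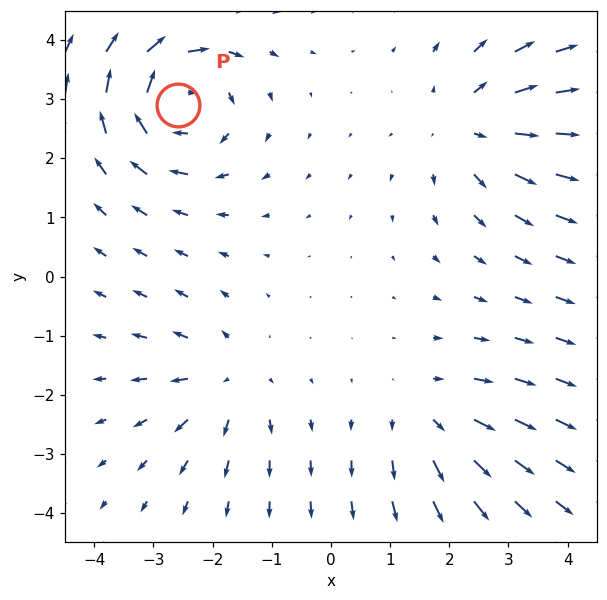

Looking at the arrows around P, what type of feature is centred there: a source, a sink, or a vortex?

vortex

At P (-2.6, 2.9) the arrows circulate clockwise. Divergence ≈0, curl about -6 — near-zero divergence with nonzero curl is a vortex.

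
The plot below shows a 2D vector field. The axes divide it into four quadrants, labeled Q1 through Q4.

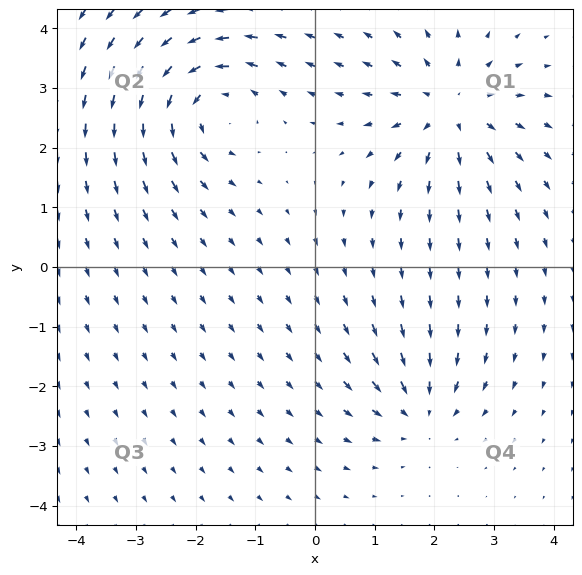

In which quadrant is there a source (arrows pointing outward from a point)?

The source sits at approximately (2.3, 2.6), which lies in quadrant Q1. The divergence there is about +4, positive as expected for a source.

Q1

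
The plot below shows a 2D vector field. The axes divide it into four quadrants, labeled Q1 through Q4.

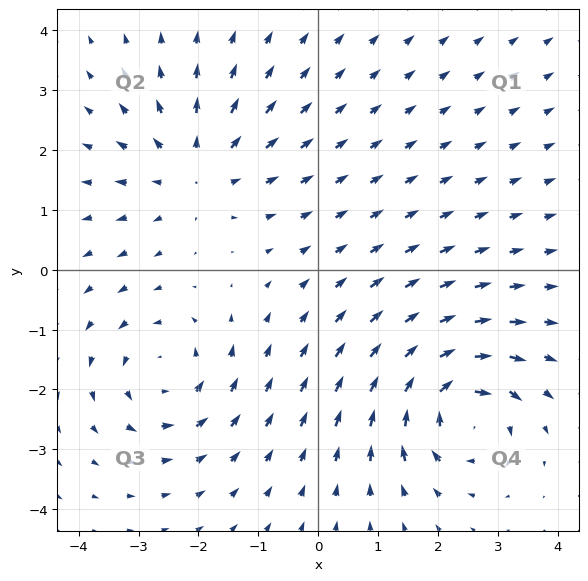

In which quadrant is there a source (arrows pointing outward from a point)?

The source sits at approximately (-2.1, 1.7), which lies in quadrant Q2. The divergence there is about +4, positive as expected for a source.

Q2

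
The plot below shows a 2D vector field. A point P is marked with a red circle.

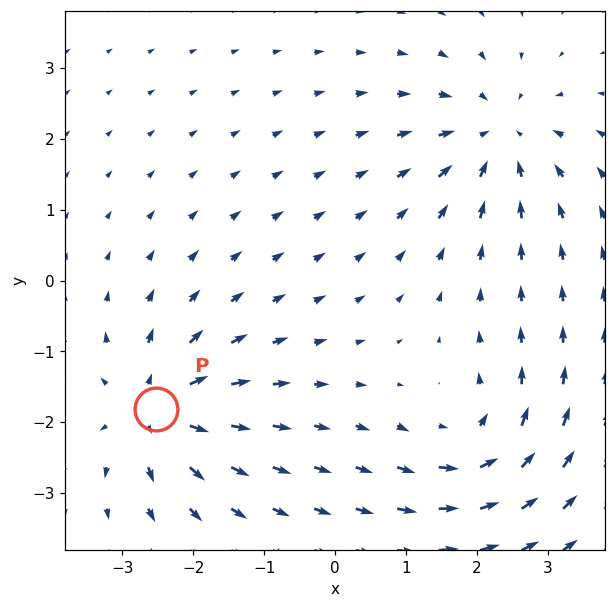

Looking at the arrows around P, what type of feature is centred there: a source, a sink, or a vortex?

At P (-2.5, -1.8) the arrows spread outward. Divergence about +7, curl ≈0 — positive divergence with near-zero curl is a source.

source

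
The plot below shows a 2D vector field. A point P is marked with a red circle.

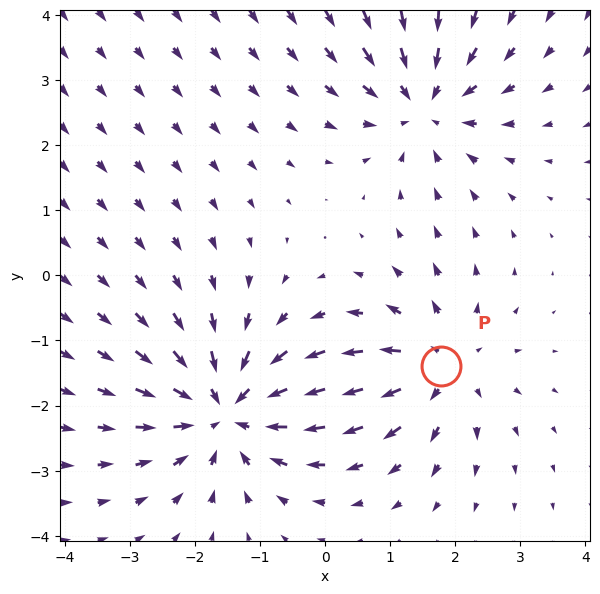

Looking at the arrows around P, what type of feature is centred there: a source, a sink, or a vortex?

At P (1.8, -1.4) the arrows spread outward. Divergence about +4, curl ≈0 — positive divergence with near-zero curl is a source.

source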